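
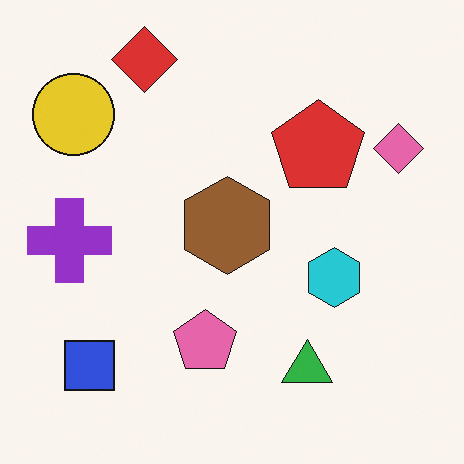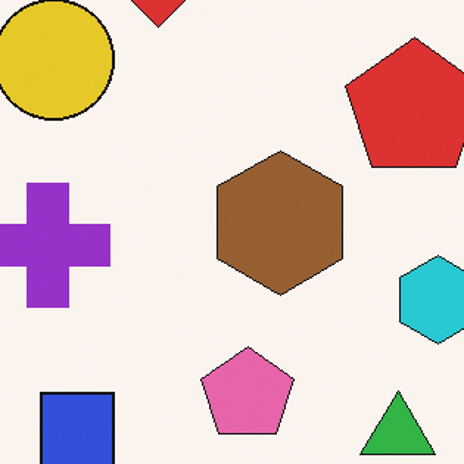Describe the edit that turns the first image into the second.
This is the original image cropped slightly and scaled back up.

The visible shapes are larger and the field of view is narrower; shapes near the original edges may be partly or wholly outside the frame — a crop-and-rescale.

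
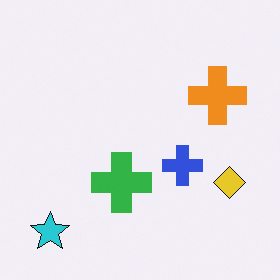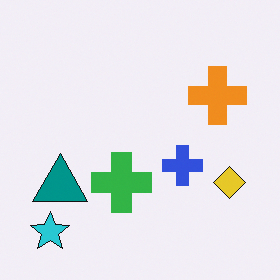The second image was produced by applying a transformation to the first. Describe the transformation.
Overlaid with an additional teal triangle.

A teal triangle appears in the second image that is absent from the first.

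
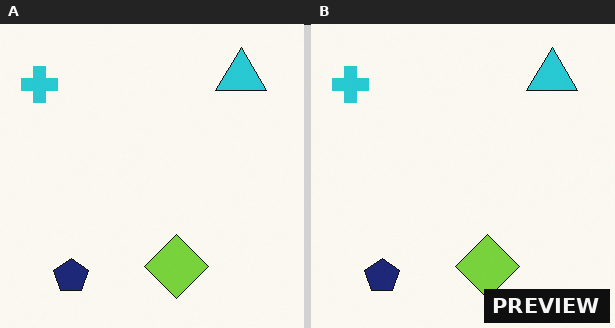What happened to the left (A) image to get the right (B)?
Watermarked with the text "PREVIEW" in the lower-right corner.

A dark label reading "PREVIEW" appears in the lower-right corner.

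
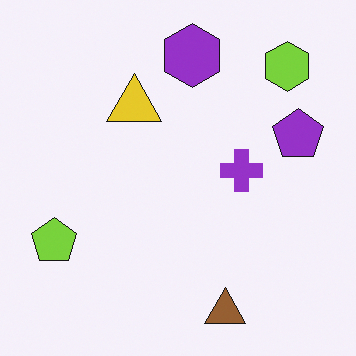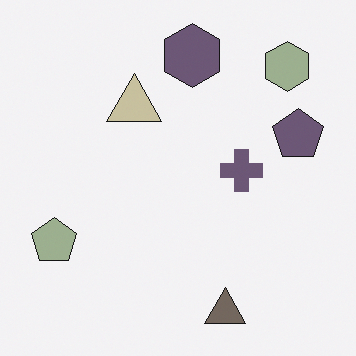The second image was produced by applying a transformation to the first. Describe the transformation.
The second image is the first made much more muted (saturation change).

All colors are more muted and greyish — a global saturation change.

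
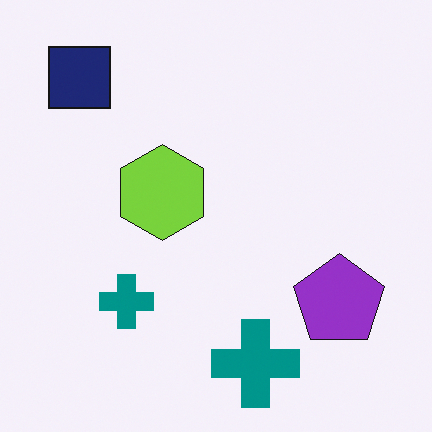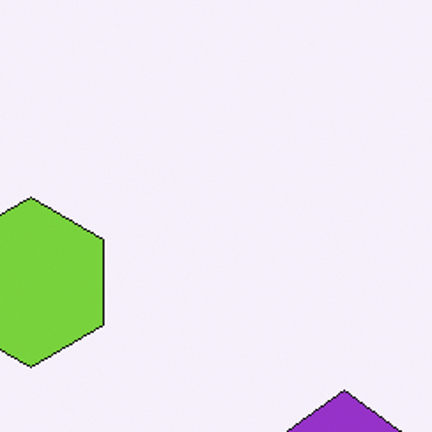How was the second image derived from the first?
It was cropped to a noticeably smaller region and rescaled.

The visible shapes are larger and the field of view is narrower; shapes near the original edges may be partly or wholly outside the frame — a crop-and-rescale.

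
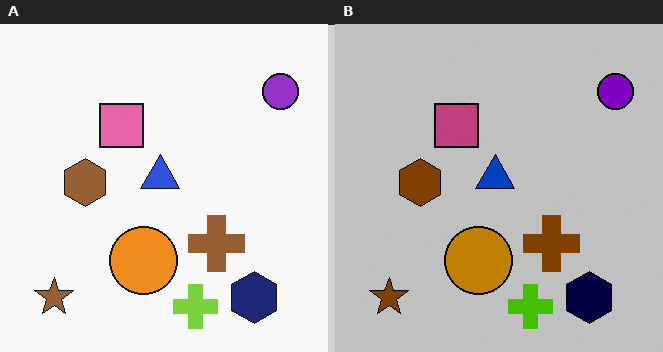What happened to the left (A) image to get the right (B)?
This is the original image aggressively posterized.

Each flat color has snapped to a coarser quantized level — most visibly, the near-white background has dropped to a flat grey.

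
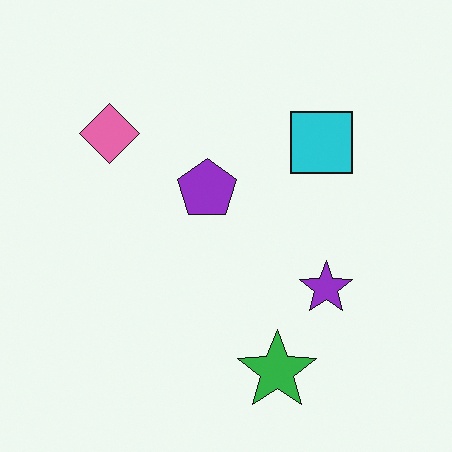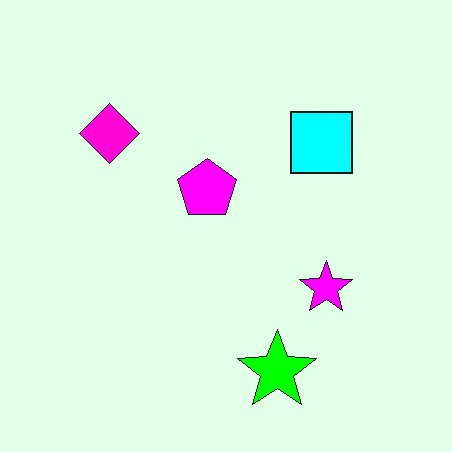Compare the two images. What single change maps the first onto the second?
It was made much more vivid (saturation change).

All colors are more vivid — a global saturation change.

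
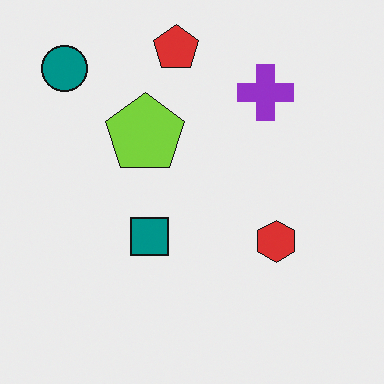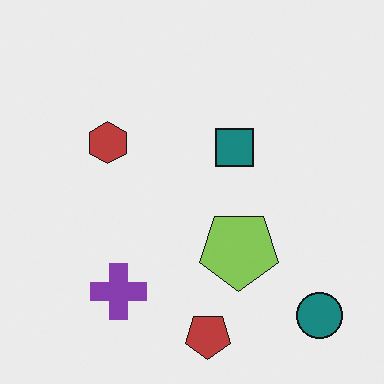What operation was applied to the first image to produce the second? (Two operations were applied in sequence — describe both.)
It was rotated 180°, then slightly desaturated.

The teal circle sits in the top-left of the first image and the bottom-right of the second — consistent with a whole-image 180° rotation. All colors are more muted and greyish — a global saturation change.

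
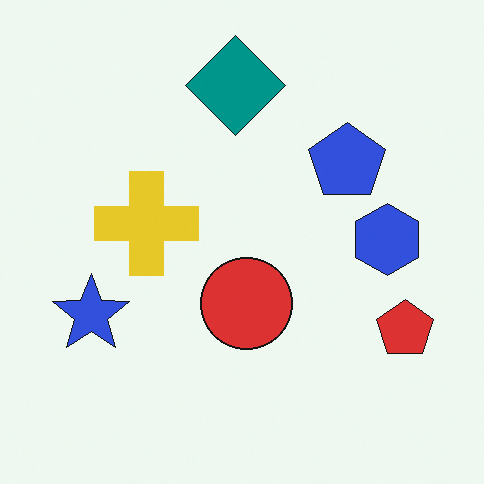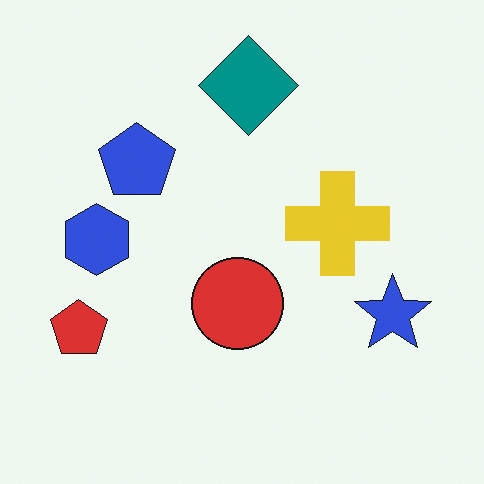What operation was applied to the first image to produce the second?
The transformation is: flipped horizontally (left ↔ right).

The red pentagon is in the bottom-right of the first image and the bottom-left of the second — shapes on opposite sides of the vertical midline have swapped in a mirror flip.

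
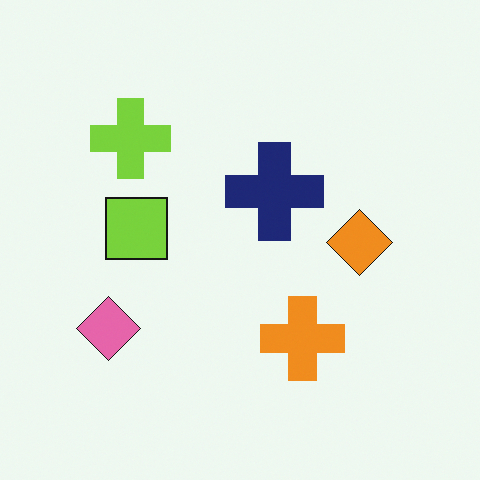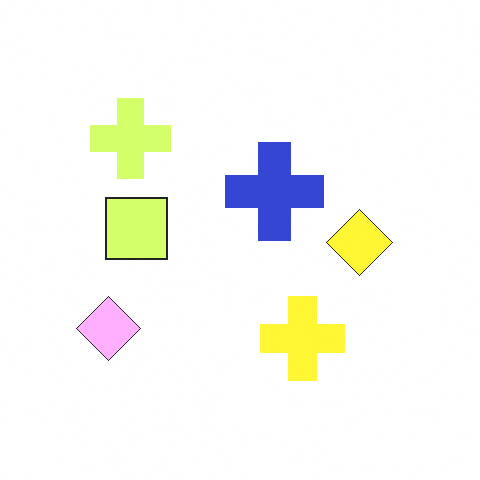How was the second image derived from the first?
It was noticeably brightened.

Every pixel — background and shapes alike — is uniformly brightened.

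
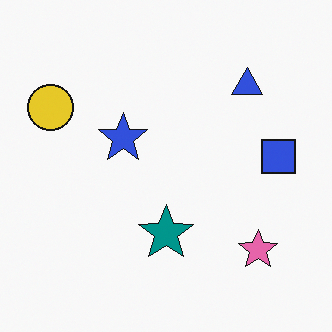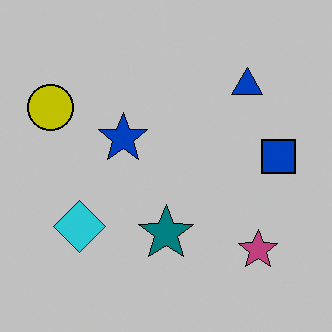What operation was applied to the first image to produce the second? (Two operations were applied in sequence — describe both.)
This is the original image aggressively posterized, then overlaid with an additional cyan diamond.

Each flat color has snapped to a coarser quantized level — most visibly, the near-white background has dropped to a flat grey. A cyan diamond appears in the second image that is absent from the first.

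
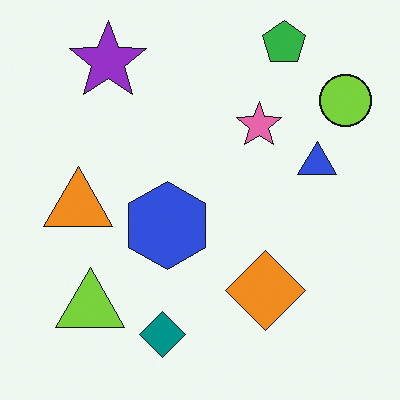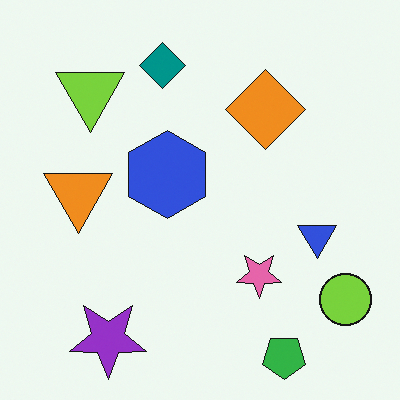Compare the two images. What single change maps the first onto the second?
The transformation is: flipped vertically (top ↔ bottom).

The green pentagon is in the top-right of the first image and the bottom-right of the second — shapes on opposite sides of the horizontal midline have swapped in a mirror flip.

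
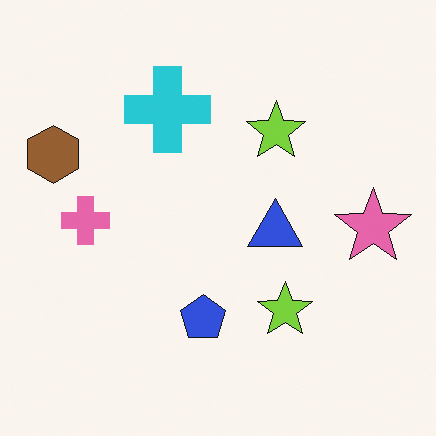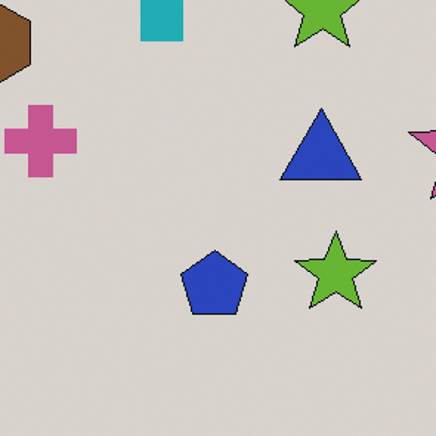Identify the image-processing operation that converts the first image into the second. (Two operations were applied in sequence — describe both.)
Cropped to a modestly smaller region and rescaled, then darkened a little.

The visible shapes are larger and the field of view is narrower; shapes near the original edges may be partly or wholly outside the frame — a crop-and-rescale. Every pixel — background and shapes alike — is uniformly darkened.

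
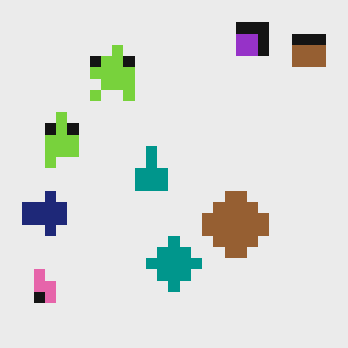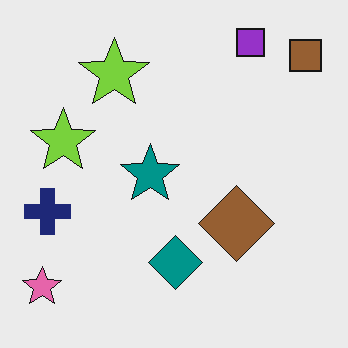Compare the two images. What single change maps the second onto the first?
This is the original image coarsely pixelated.

Shapes are reduced to large square blocks; fine edges and outlines are lost — a downscale-then-upscale (mosaic) effect.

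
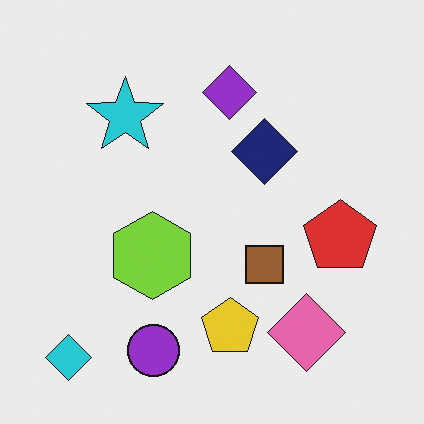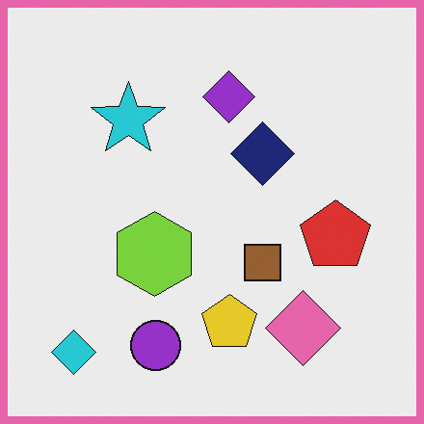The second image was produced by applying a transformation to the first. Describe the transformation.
The second image is the first framed with a pink border.

A solid pink frame runs around the edge of the second image, with the content slightly shrunk inside it.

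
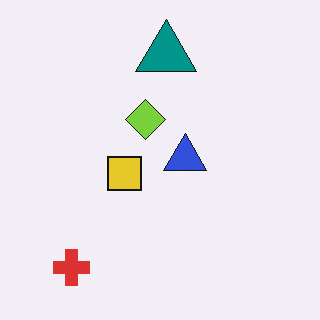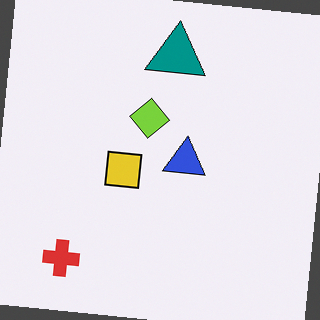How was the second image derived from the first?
The transformation is: rotated clockwise by a few degrees.

Every shape is tilted by the same angle and the image corners show triangular fill wedges — a whole-image rotation by a non-right angle.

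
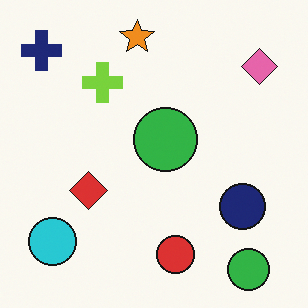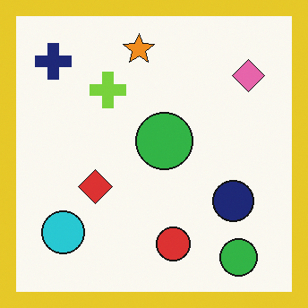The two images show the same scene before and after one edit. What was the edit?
This is the original image framed with a yellow border.

A solid yellow frame runs around the edge of the second image, with the content slightly shrunk inside it.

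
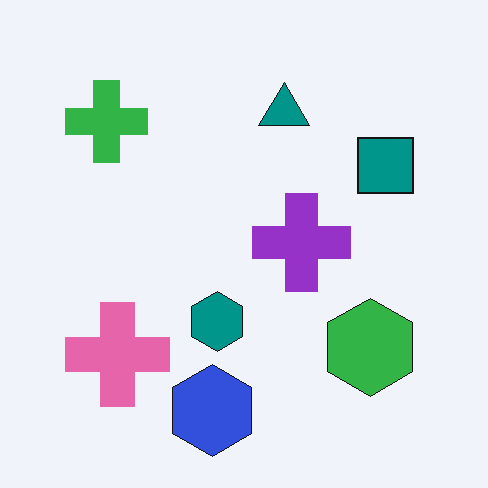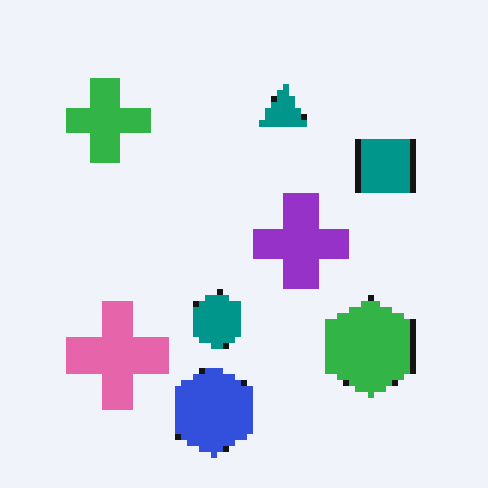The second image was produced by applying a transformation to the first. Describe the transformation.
This is the original image moderately pixelated.

Shapes are reduced to large square blocks; fine edges and outlines are lost — a downscale-then-upscale (mosaic) effect.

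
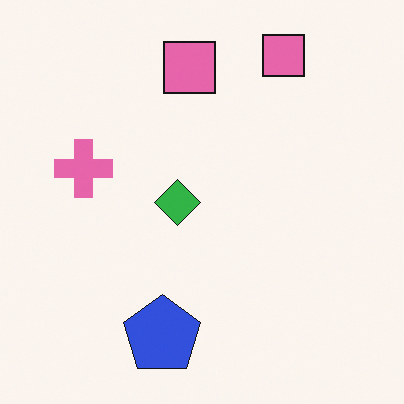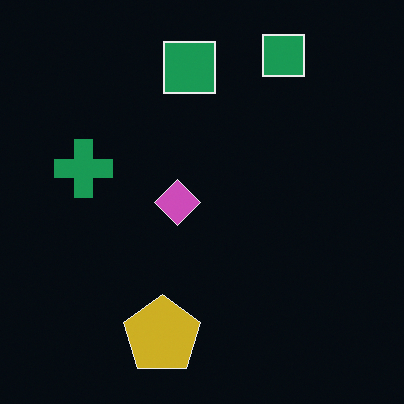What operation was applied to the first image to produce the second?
The second image is the first color-inverted (negative).

The light background has become dark and every shape's color is its complement — a photographic negative.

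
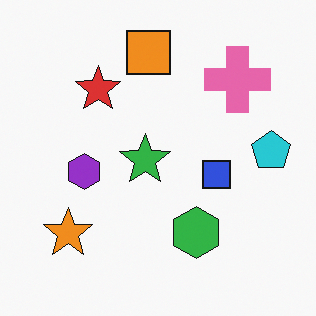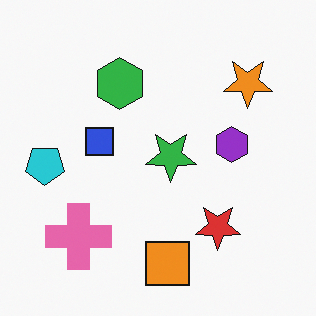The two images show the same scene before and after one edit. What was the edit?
The second image is the first rotated 180°.

The orange star sits in the bottom-left of the first image and the top-right of the second — consistent with a whole-image 180° rotation.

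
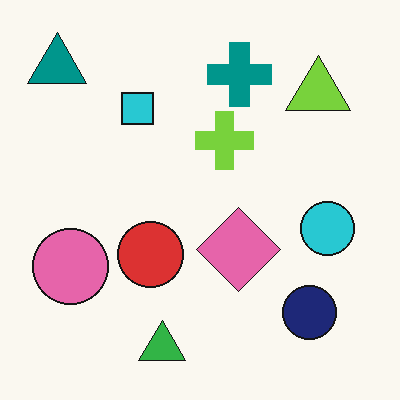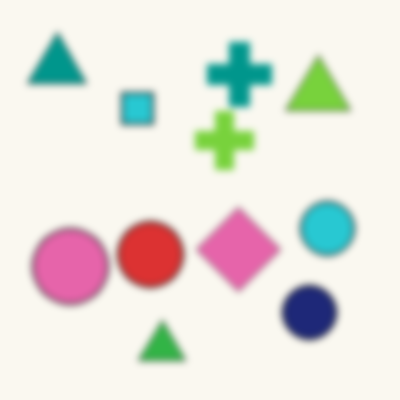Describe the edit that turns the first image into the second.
The image was moderately blurred.

Shape edges and outlines are uniformly softened across the whole image.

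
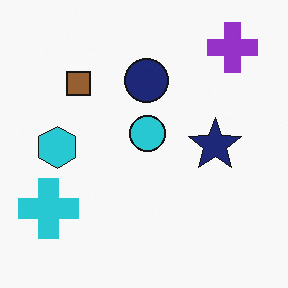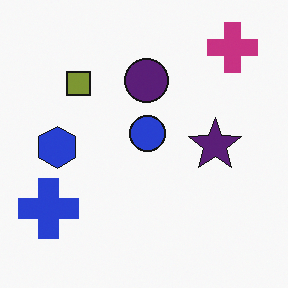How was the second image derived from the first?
The second image is the first hue-shifted slightly.

Every shape's color has rotated by the same amount around the hue wheel — a uniform hue shift.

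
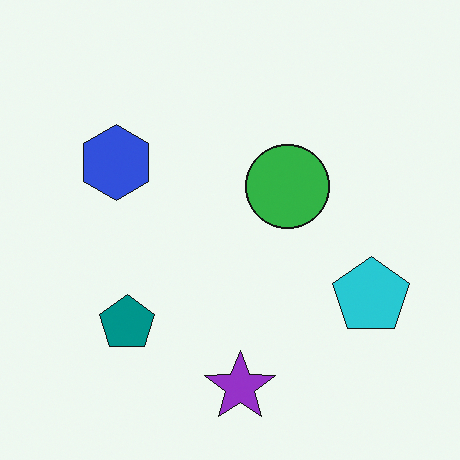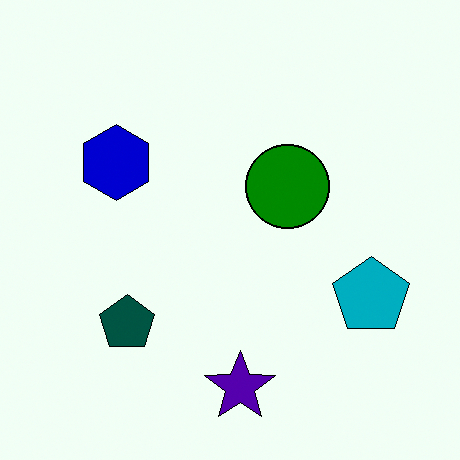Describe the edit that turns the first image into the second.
Boosted in contrast.

Tones are pushed away from mid-grey across the whole image — a global contrast change.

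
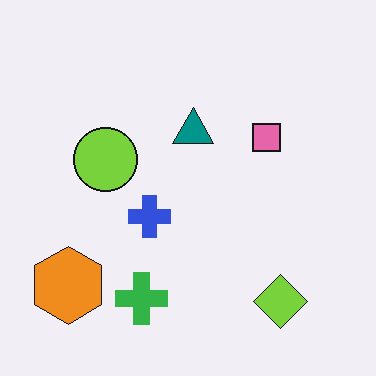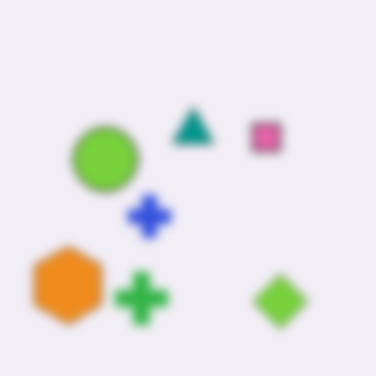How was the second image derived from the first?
The second image is the first strongly gaussian-blurred.

Shape edges and outlines are uniformly softened across the whole image.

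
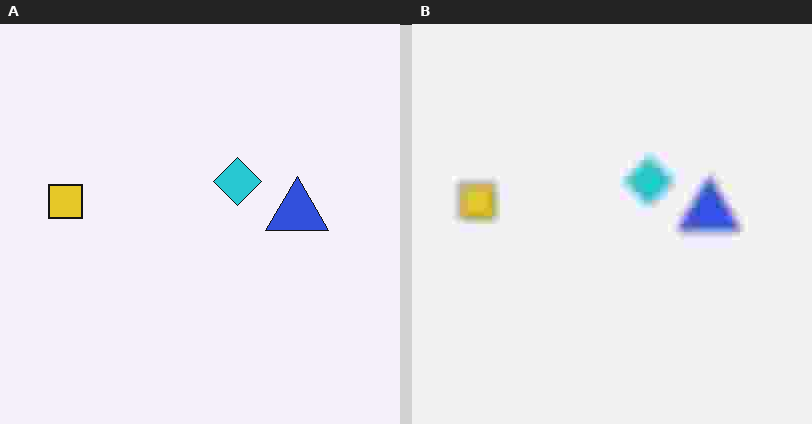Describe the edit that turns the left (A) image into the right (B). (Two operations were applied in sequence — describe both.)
This is the original image moderately blurred, then heavily JPEG-compressed with obvious blocking artifacts.

Shape edges and outlines are uniformly softened across the whole image. Blocky 8×8 compression artifacts appear around shape edges and the flat background shows ringing — characteristic JPEG degradation.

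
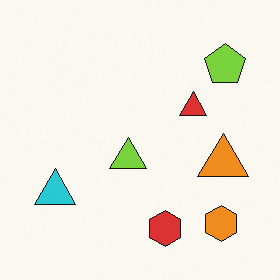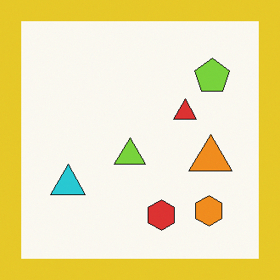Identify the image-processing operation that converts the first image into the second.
This is the original image framed with a yellow border.

A solid yellow frame runs around the edge of the second image, with the content slightly shrunk inside it.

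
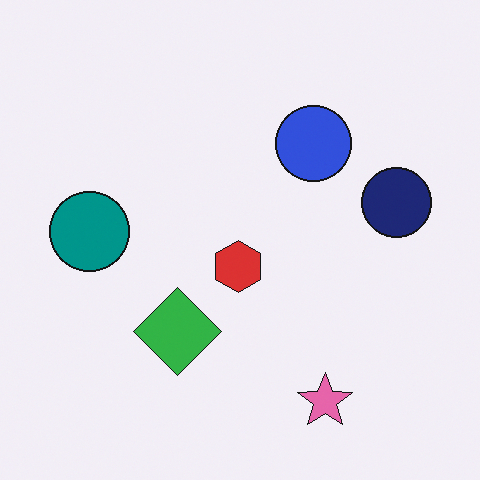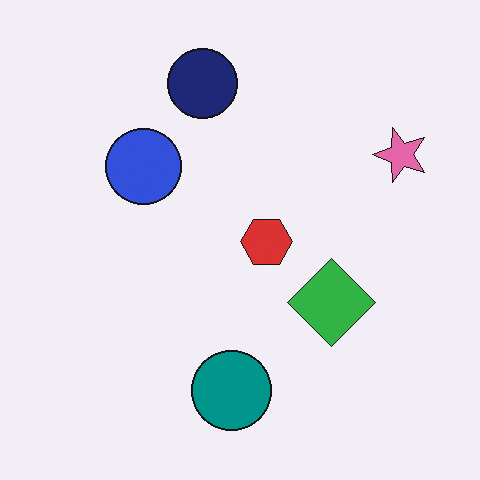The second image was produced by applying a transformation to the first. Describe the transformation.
Rotated 90° counter-clockwise.

The pink star sits in the bottom-right of the first image and the top-right of the second — consistent with a whole-image 90° counter-clockwise rotation.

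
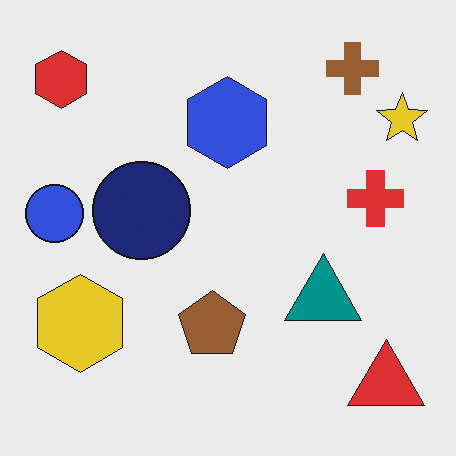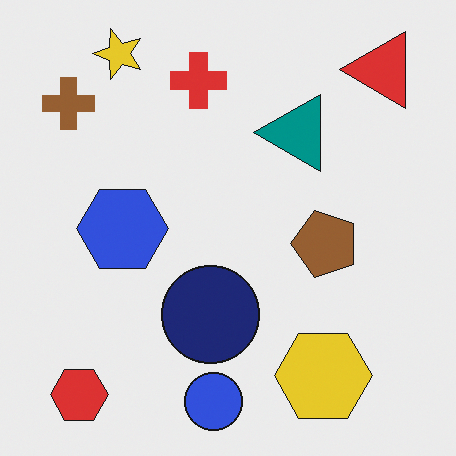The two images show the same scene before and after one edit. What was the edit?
This is the original image rotated 90° counter-clockwise.

The red hexagon sits in the top-left of the first image and the bottom-left of the second — consistent with a whole-image 90° counter-clockwise rotation.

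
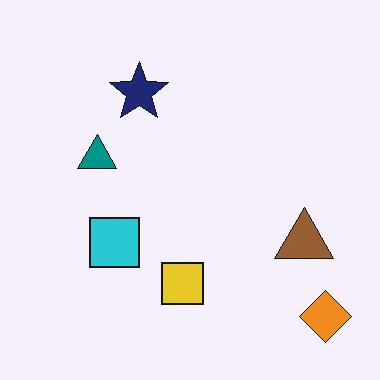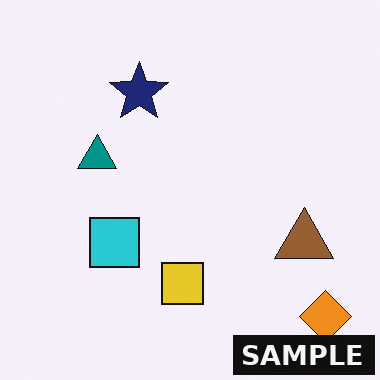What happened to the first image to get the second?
The transformation is: watermarked with the text "SAMPLE" in the lower-right corner.

A dark label reading "SAMPLE" appears in the lower-right corner.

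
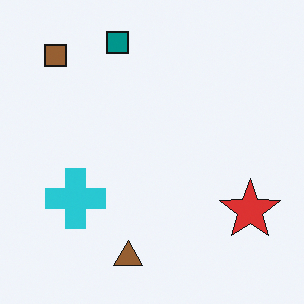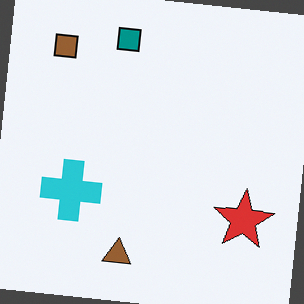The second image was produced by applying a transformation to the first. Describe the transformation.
This is the original image rotated clockwise by a few degrees.

Every shape is tilted by the same angle and the image corners show triangular fill wedges — a whole-image rotation by a non-right angle.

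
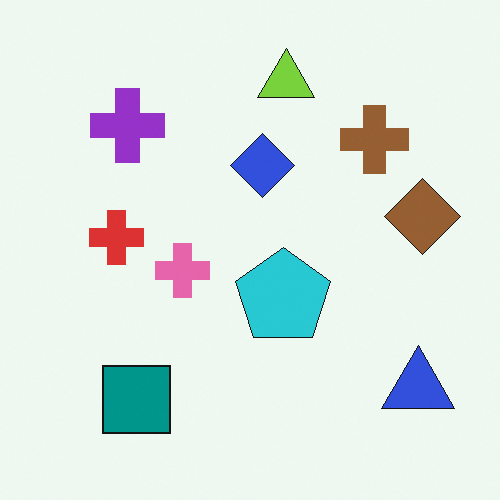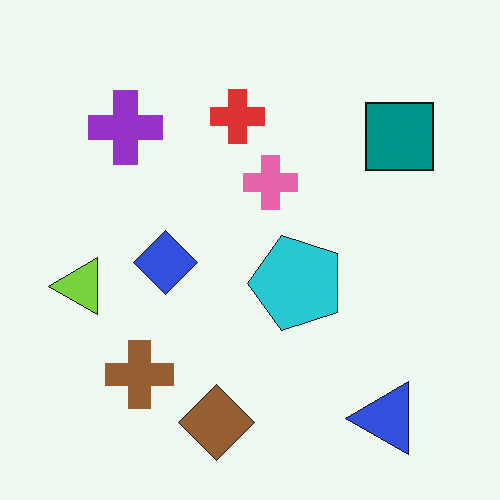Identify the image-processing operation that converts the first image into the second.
This is the original image transposed (reflected across the top-left ↔ bottom-right diagonal).

Shapes have swapped their row and column positions — what was in the top-right is now in the bottom-left — a diagonal reflection.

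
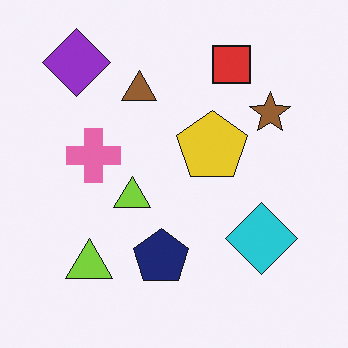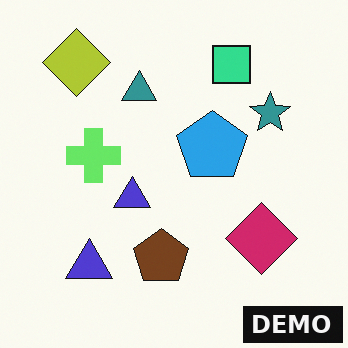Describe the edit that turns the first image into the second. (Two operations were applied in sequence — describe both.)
The transformation is: hue-shifted through roughly a third of the color wheel, then watermarked with the text "DEMO" in the lower-right corner.

Every shape's color has rotated by the same amount around the hue wheel — a uniform hue shift. A dark label reading "DEMO" appears in the lower-right corner.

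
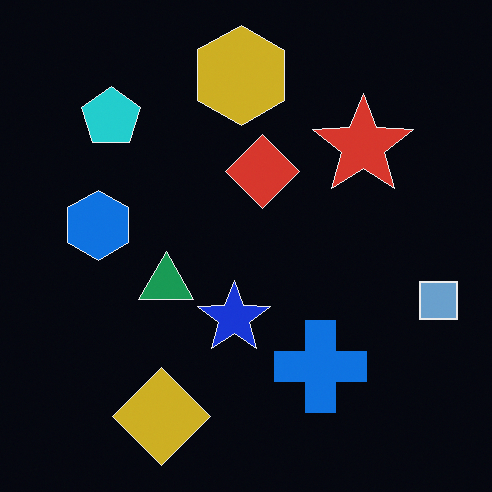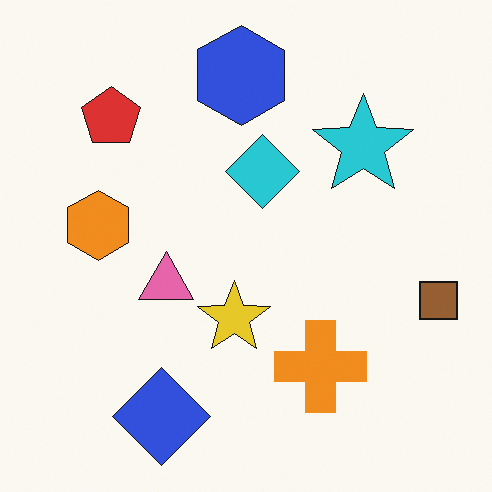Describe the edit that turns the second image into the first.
The image was color-inverted (negative).

The light background has become dark and every shape's color is its complement — a photographic negative.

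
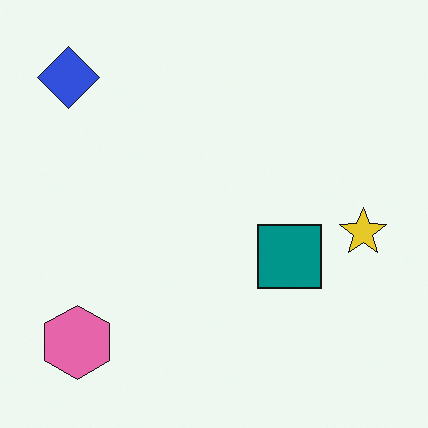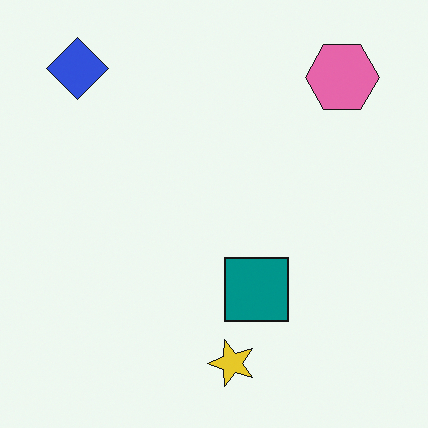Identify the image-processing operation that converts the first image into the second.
This is the original image transposed (reflected across the top-left ↔ bottom-right diagonal).

Shapes have swapped their row and column positions — what was in the top-right is now in the bottom-left — a diagonal reflection.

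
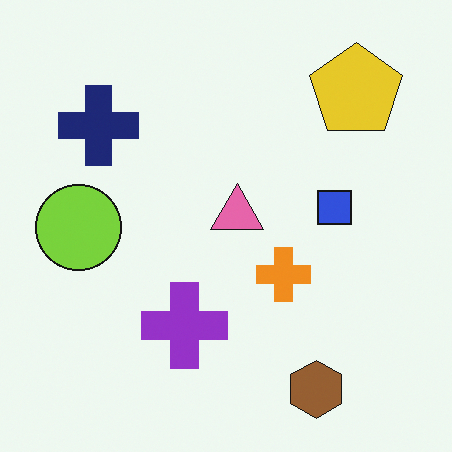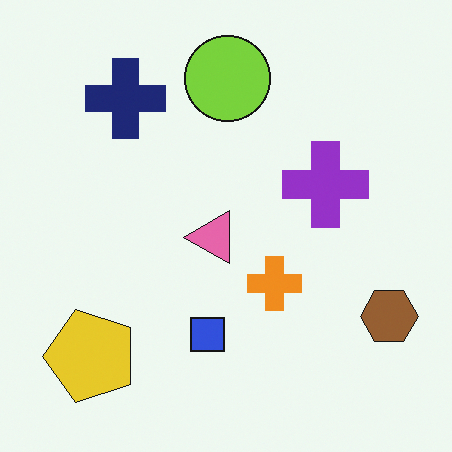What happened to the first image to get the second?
The transformation is: transposed (reflected across the top-left ↔ bottom-right diagonal).

Shapes have swapped their row and column positions — what was in the top-right is now in the bottom-left — a diagonal reflection.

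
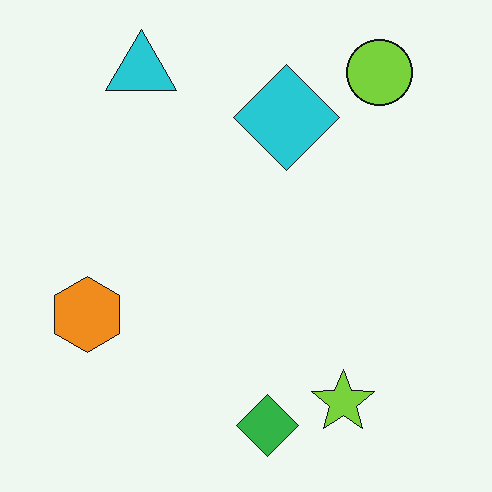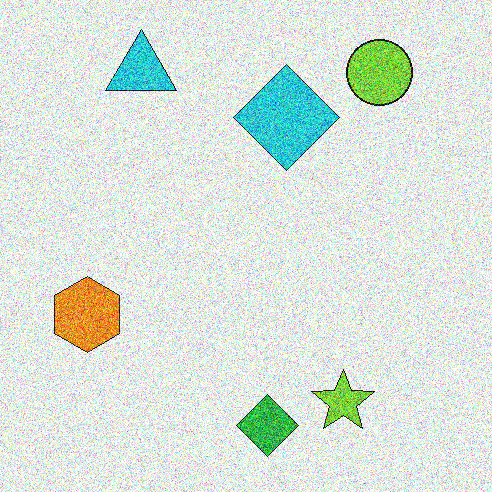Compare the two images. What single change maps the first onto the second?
This is the original image degraded with heavy additive noise.

Random speckle covers the whole image, including the flat background.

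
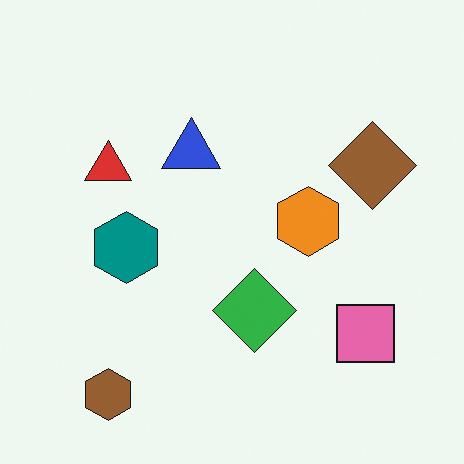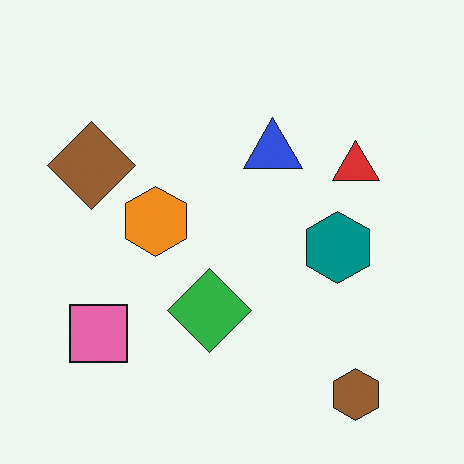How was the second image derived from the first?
Flipped horizontally (left ↔ right).

The brown diamond is in the right of the first image and the left of the second — shapes on opposite sides of the vertical midline have swapped in a mirror flip.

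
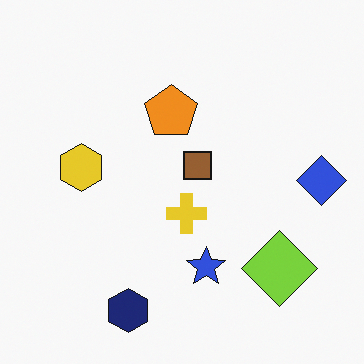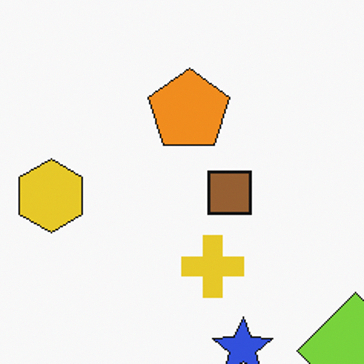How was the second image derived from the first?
It was cropped slightly and scaled back up.

The visible shapes are larger and the field of view is narrower; shapes near the original edges may be partly or wholly outside the frame — a crop-and-rescale.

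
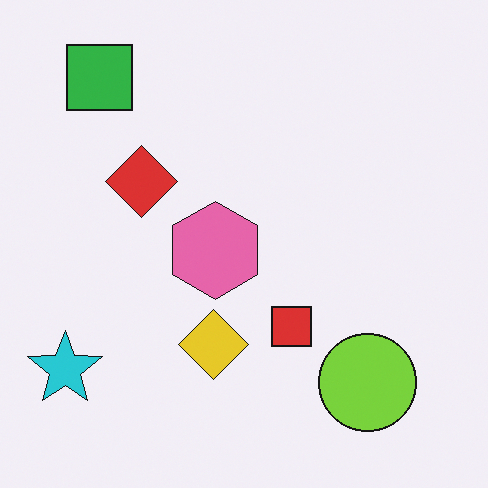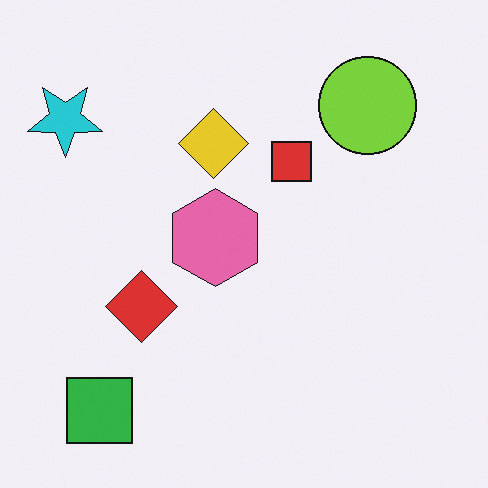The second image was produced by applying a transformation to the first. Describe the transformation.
Flipped vertically (top ↔ bottom).

The green square is in the top-left of the first image and the bottom-left of the second — shapes on opposite sides of the horizontal midline have swapped in a mirror flip.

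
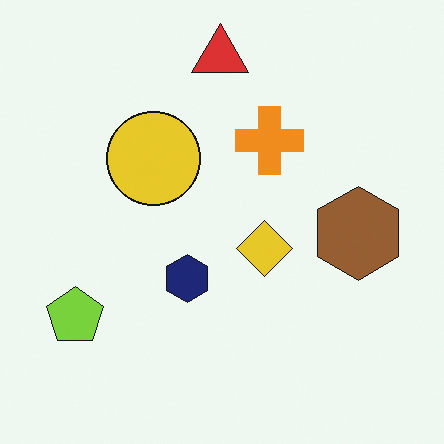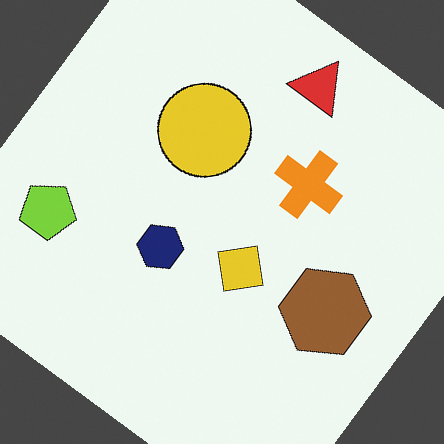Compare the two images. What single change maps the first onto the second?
Rotated clockwise by a large amount — several tens of degrees.

Every shape is tilted by the same angle and the image corners show triangular fill wedges — a whole-image rotation by a non-right angle.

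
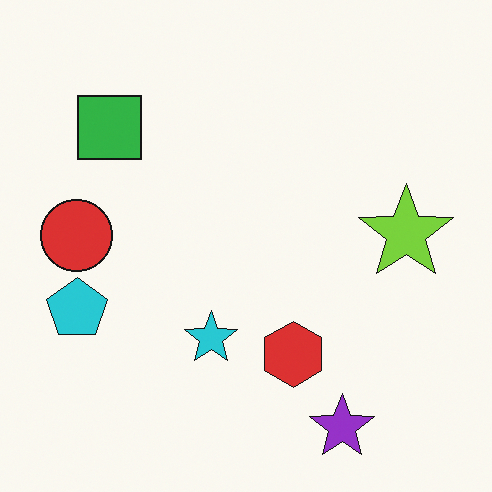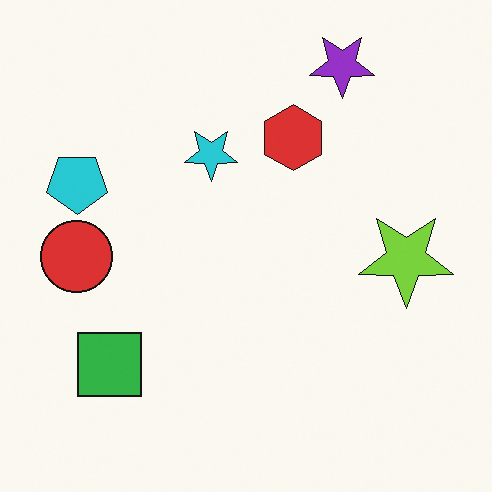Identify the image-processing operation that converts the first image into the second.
It was flipped vertically (top ↔ bottom).

The purple star is in the bottom-right of the first image and the top-right of the second — shapes on opposite sides of the horizontal midline have swapped in a mirror flip.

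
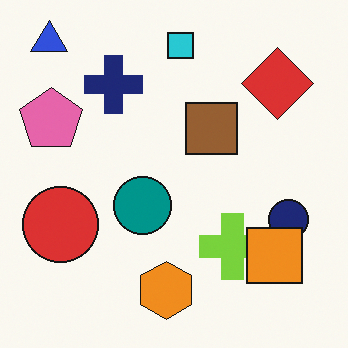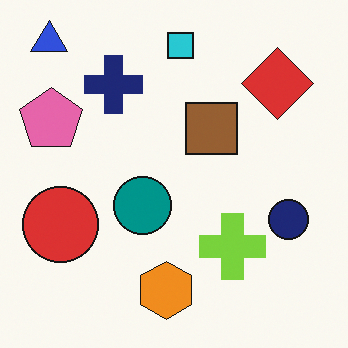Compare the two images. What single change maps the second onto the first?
Overlaid with an additional orange square.

An orange square appears in the first image that is absent from the second.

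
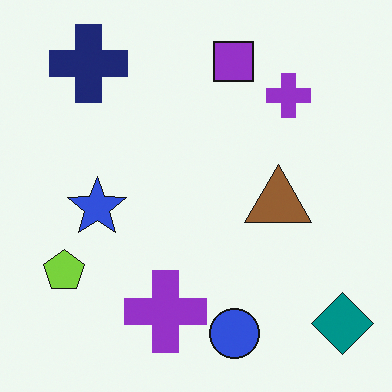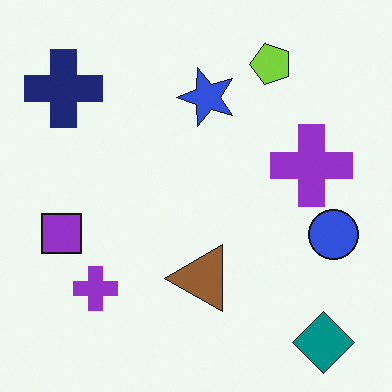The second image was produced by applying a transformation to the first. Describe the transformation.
Transposed (reflected across the top-left ↔ bottom-right diagonal).

Shapes have swapped their row and column positions — what was in the top-right is now in the bottom-left — a diagonal reflection.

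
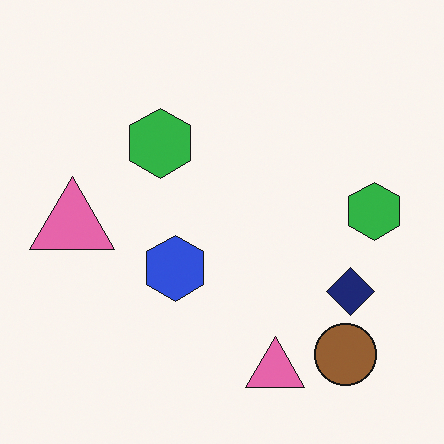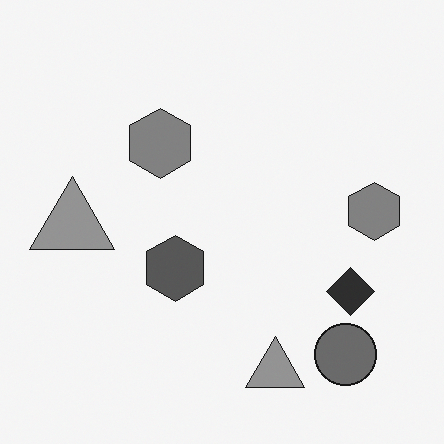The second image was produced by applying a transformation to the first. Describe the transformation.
The transformation is: converted to grayscale.

All color is removed — every shape is now a shade of grey.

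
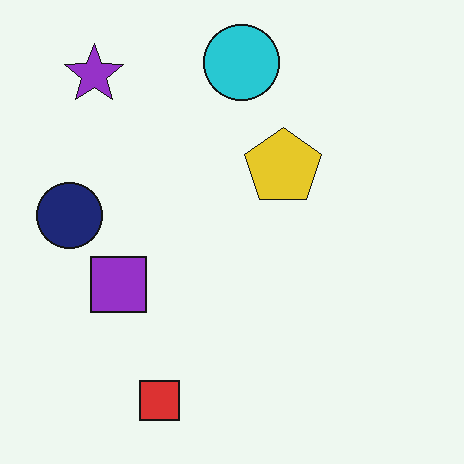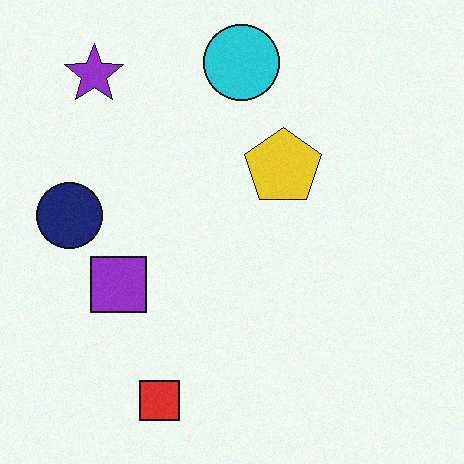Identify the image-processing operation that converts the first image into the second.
It was degraded with light additive noise.

Random speckle covers the whole image, including the flat background.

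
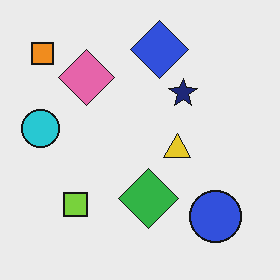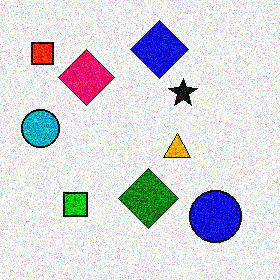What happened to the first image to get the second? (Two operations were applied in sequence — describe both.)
Boosted in contrast, then degraded with heavy additive noise.

Tones are pushed away from mid-grey across the whole image — a global contrast change. Random speckle covers the whole image, including the flat background.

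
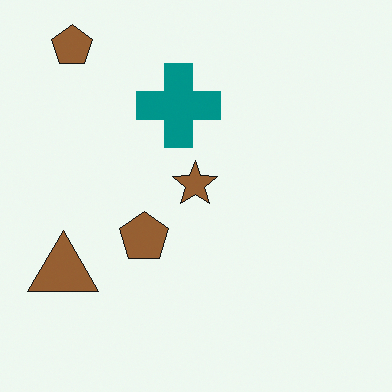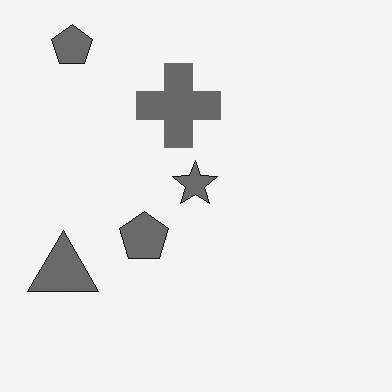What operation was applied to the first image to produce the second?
It was converted to grayscale.

All color is removed — every shape is now a shade of grey.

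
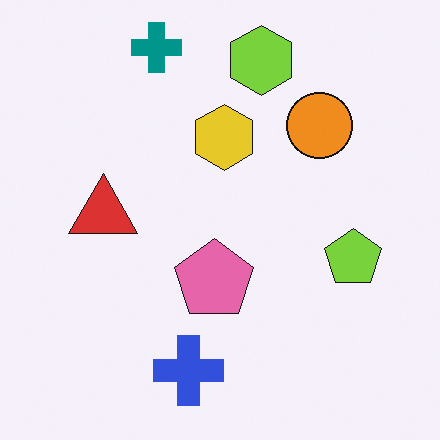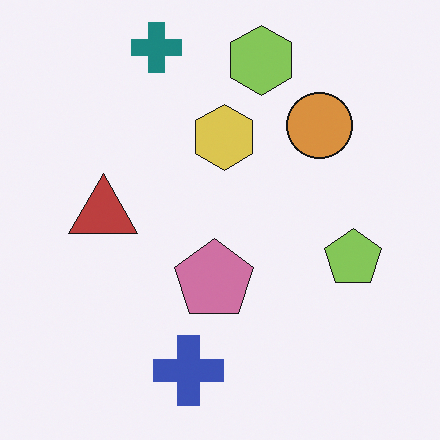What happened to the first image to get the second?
This is the original image slightly desaturated.

All colors are more muted and greyish — a global saturation change.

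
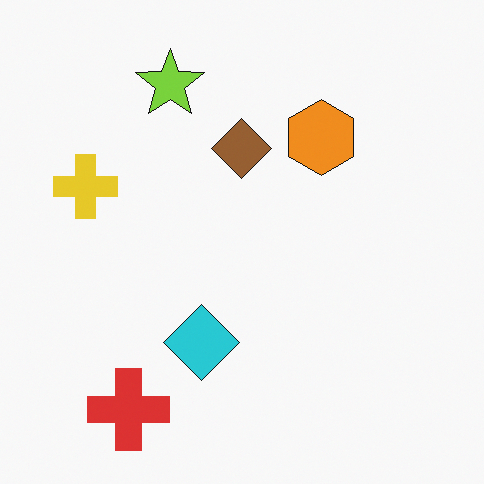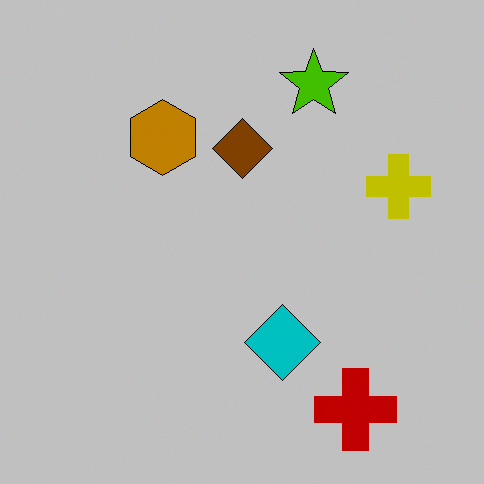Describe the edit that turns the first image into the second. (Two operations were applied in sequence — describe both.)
It was flipped horizontally (left ↔ right), then heavily posterized to just a handful of flat colors.

The yellow cross is in the left of the first image and the right of the second — shapes on opposite sides of the vertical midline have swapped in a mirror flip. Each flat color has snapped to a coarser quantized level — most visibly, the near-white background has dropped to a flat grey.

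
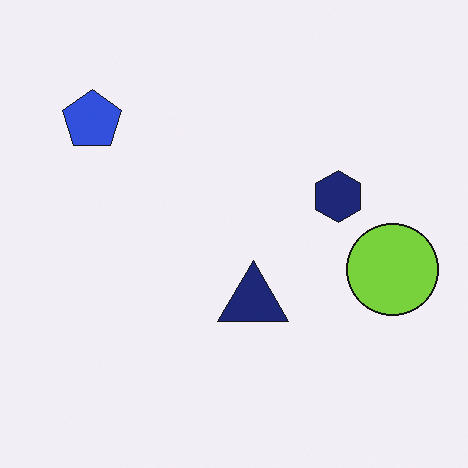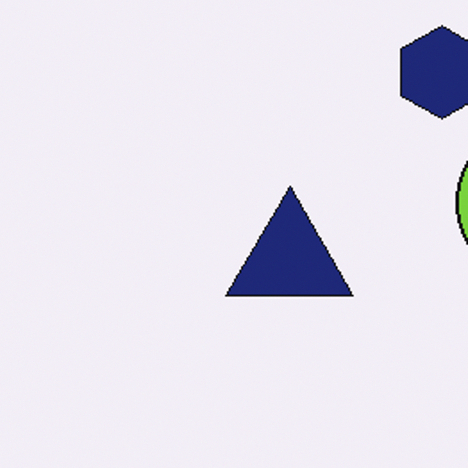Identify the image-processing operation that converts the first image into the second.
The image was cropped to a noticeably smaller region and rescaled.

The visible shapes are larger and the field of view is narrower; shapes near the original edges may be partly or wholly outside the frame — a crop-and-rescale.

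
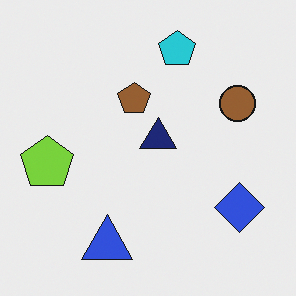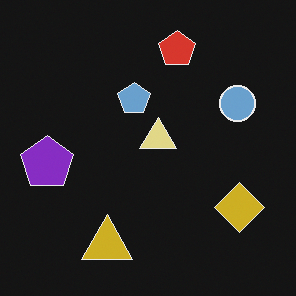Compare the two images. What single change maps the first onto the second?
The second image is the first color-inverted (negative).

The light background has become dark and every shape's color is its complement — a photographic negative.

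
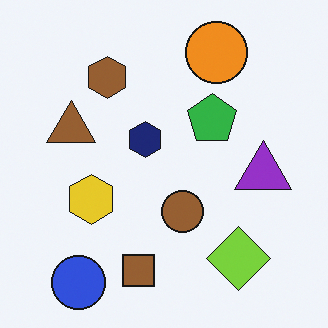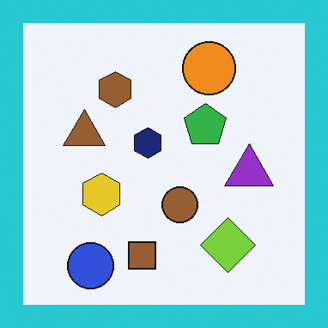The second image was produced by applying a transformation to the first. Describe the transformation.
The transformation is: framed with a cyan border.

A solid cyan frame runs around the edge of the second image, with the content slightly shrunk inside it.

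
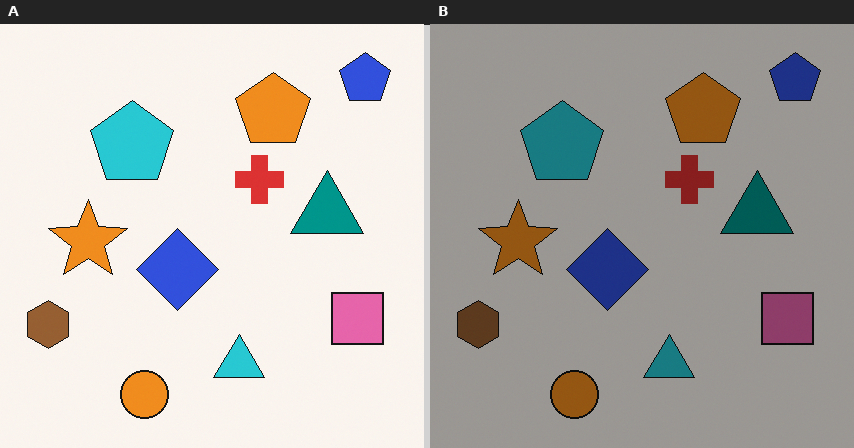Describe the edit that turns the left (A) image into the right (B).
The image was noticeably darkened.

Every pixel — background and shapes alike — is uniformly darkened.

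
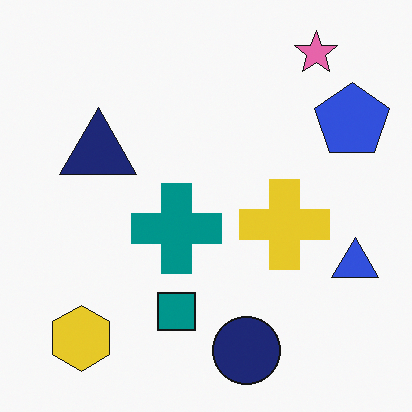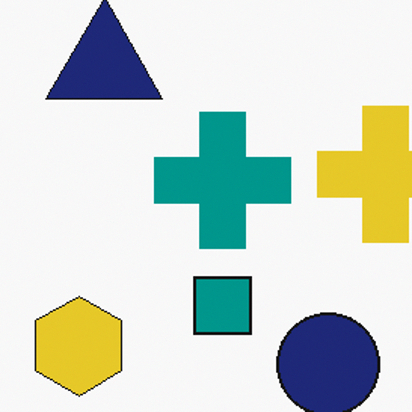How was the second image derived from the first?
It was cropped to a modestly smaller region and rescaled.

The visible shapes are larger and the field of view is narrower; shapes near the original edges may be partly or wholly outside the frame — a crop-and-rescale.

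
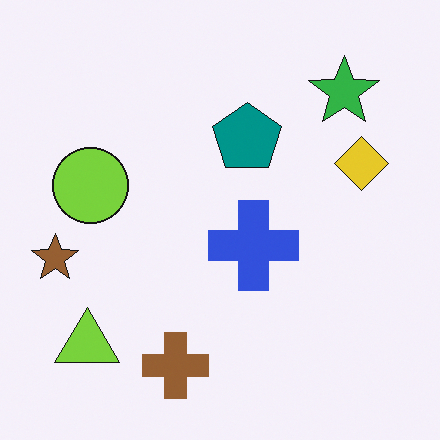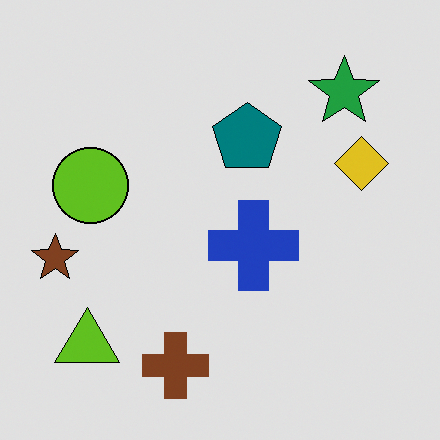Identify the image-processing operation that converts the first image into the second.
The second image is the first moderately posterized.

Each flat color has snapped to a coarser quantized level — most visibly, the near-white background has dropped to a flat grey.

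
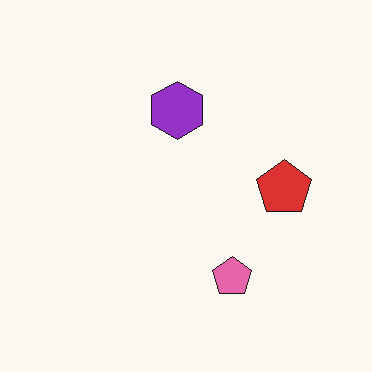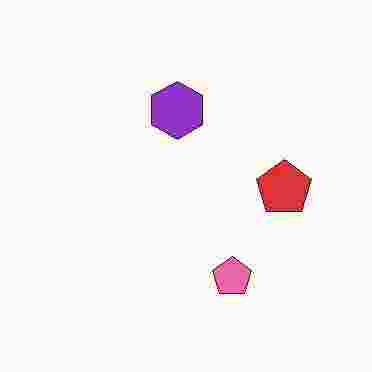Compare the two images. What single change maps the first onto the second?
The transformation is: degraded with heavy JPEG compression.

Blocky 8×8 compression artifacts appear around shape edges and the flat background shows ringing — characteristic JPEG degradation.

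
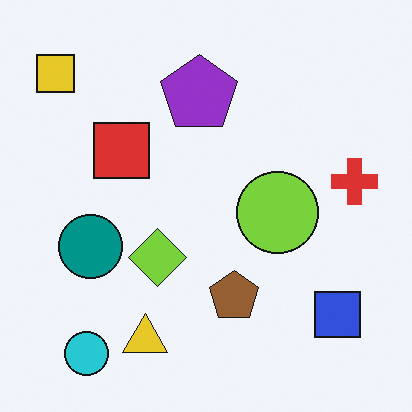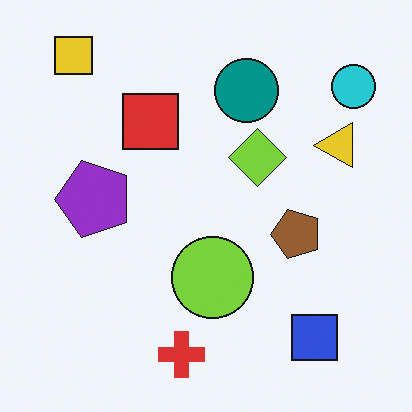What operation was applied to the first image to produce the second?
The transformation is: transposed (reflected across the top-left ↔ bottom-right diagonal).

Shapes have swapped their row and column positions — what was in the top-right is now in the bottom-left — a diagonal reflection.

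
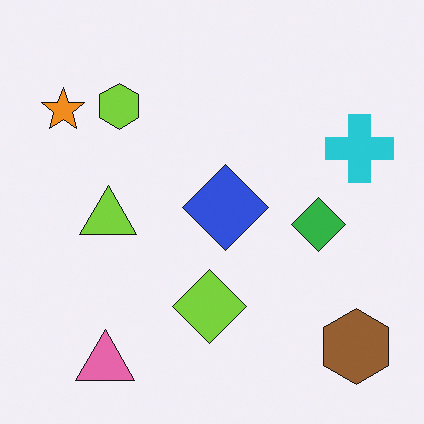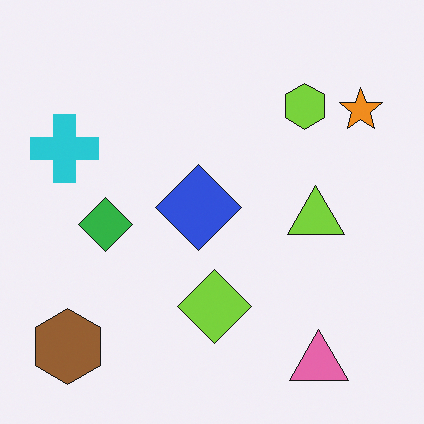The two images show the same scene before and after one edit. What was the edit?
The image was flipped horizontally (left ↔ right).

The orange star is in the top-left of the first image and the top-right of the second — shapes on opposite sides of the vertical midline have swapped in a mirror flip.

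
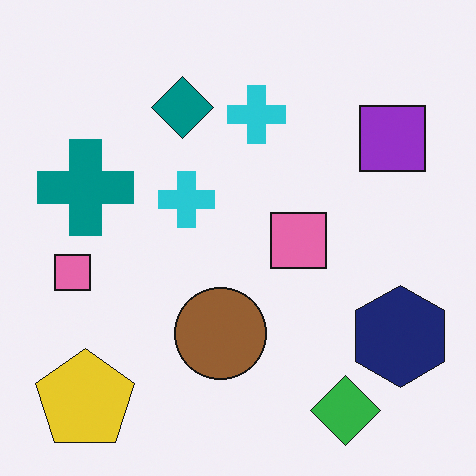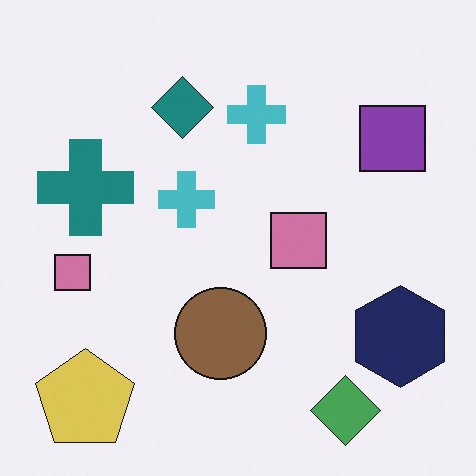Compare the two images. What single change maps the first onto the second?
Slightly desaturated.

All colors are more muted and greyish — a global saturation change.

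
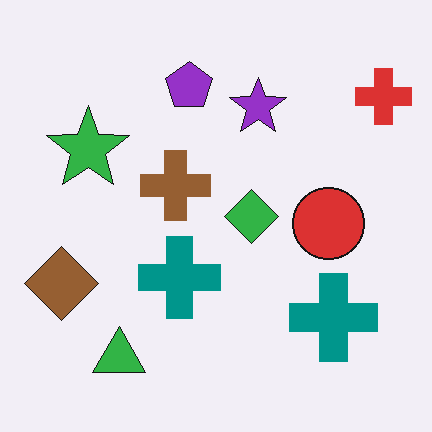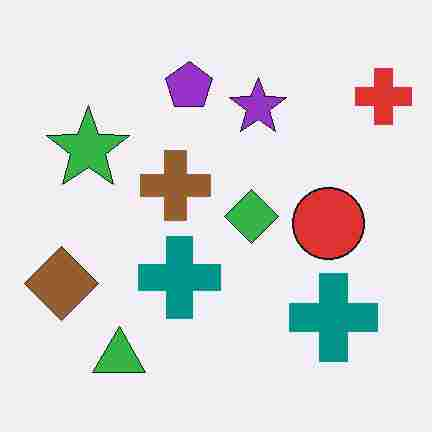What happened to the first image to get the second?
The second image is the first heavily JPEG-compressed with obvious blocking artifacts.

Blocky 8×8 compression artifacts appear around shape edges and the flat background shows ringing — characteristic JPEG degradation.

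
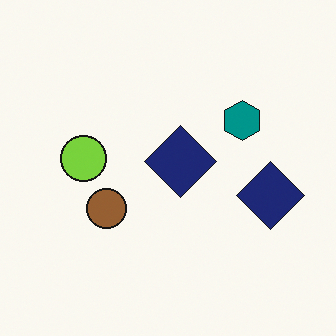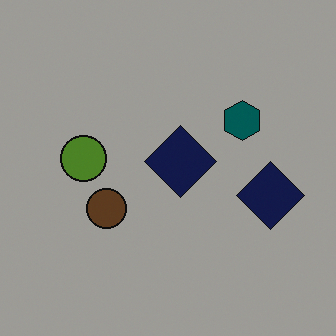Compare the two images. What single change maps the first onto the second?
The image was substantially darkened.

Every pixel — background and shapes alike — is uniformly darkened.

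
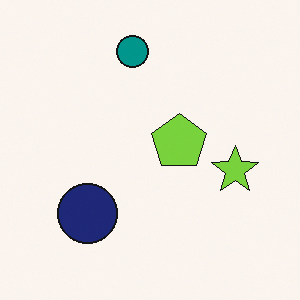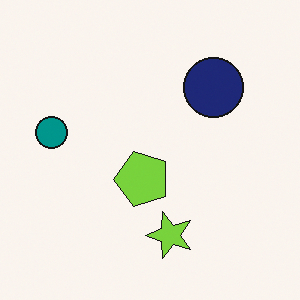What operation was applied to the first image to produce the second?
The image was transposed (reflected across the top-left ↔ bottom-right diagonal).

Shapes have swapped their row and column positions — what was in the top-right is now in the bottom-left — a diagonal reflection.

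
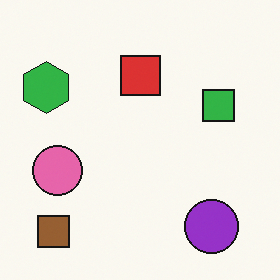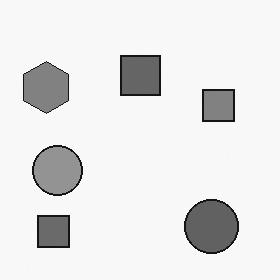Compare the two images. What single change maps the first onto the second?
The image was converted to grayscale.

All color is removed — every shape is now a shade of grey.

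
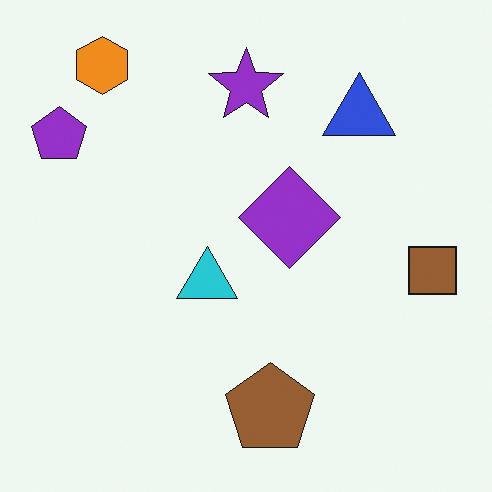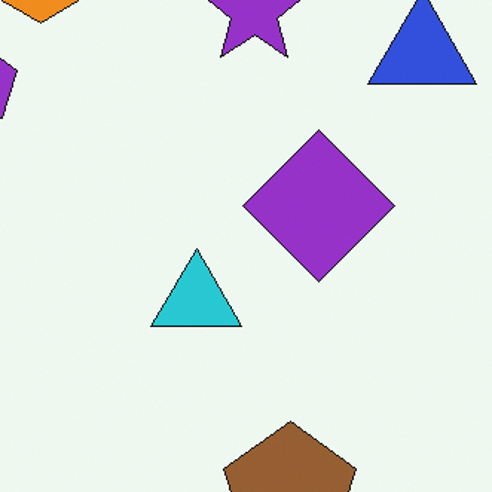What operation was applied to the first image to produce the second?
The image was cropped slightly and scaled back up.

The visible shapes are larger and the field of view is narrower; shapes near the original edges may be partly or wholly outside the frame — a crop-and-rescale.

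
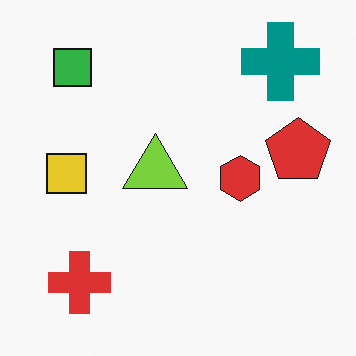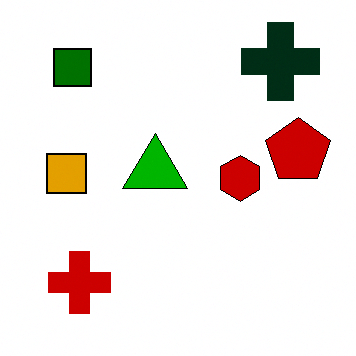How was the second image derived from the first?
The image was boosted in contrast.

Tones are pushed away from mid-grey across the whole image — a global contrast change.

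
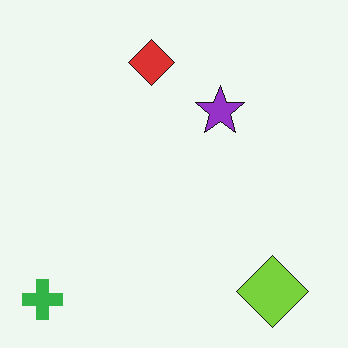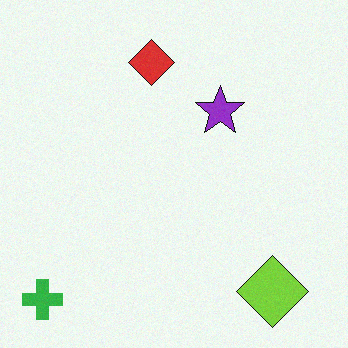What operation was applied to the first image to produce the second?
The image was degraded with a light layer of grain.

Random speckle covers the whole image, including the flat background.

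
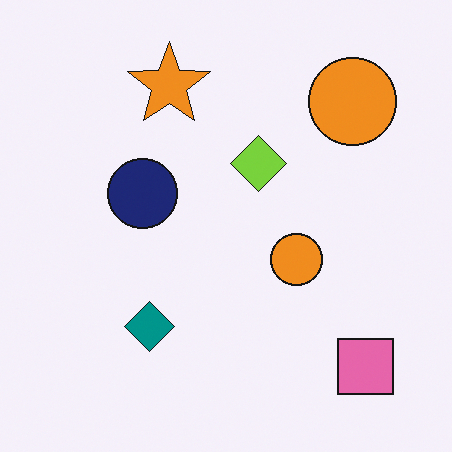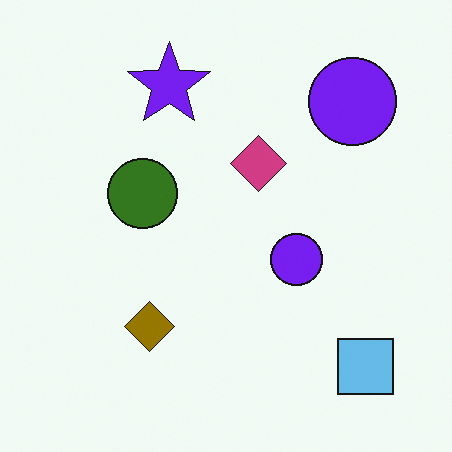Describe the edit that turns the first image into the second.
The second image is the first hue-shifted by a large amount.

Every shape's color has rotated by the same amount around the hue wheel — a uniform hue shift.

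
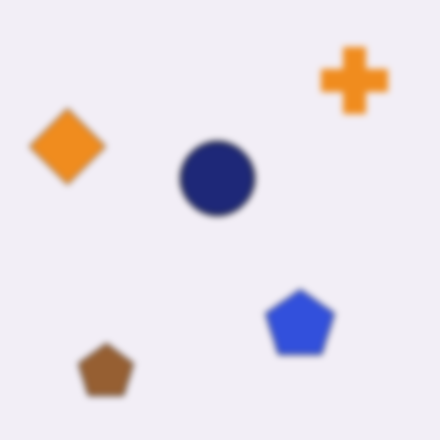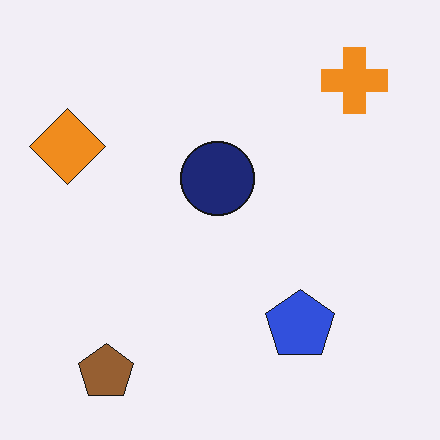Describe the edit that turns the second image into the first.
The first image is the second moderately blurred.

Shape edges and outlines are uniformly softened across the whole image.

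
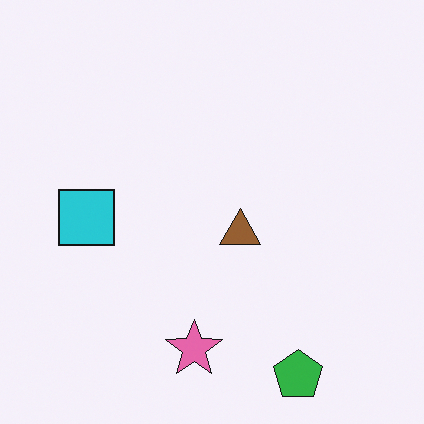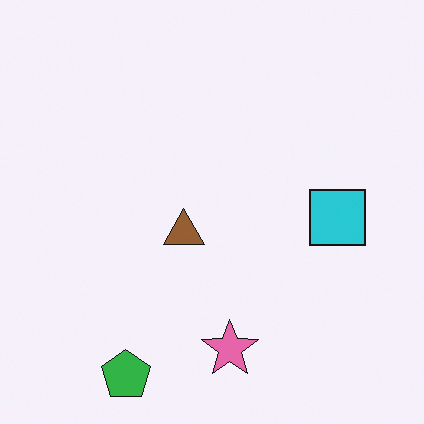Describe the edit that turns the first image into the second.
The second image is the first flipped horizontally (left ↔ right).

The cyan square is in the left of the first image and the right of the second — shapes on opposite sides of the vertical midline have swapped in a mirror flip.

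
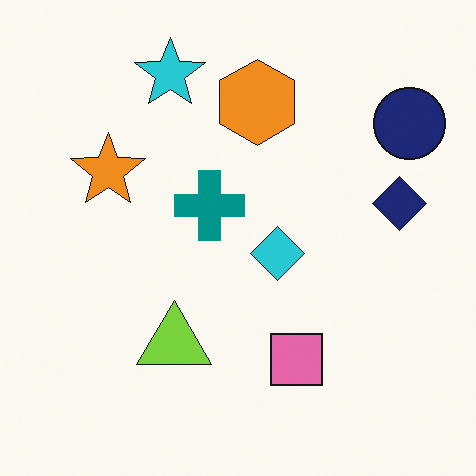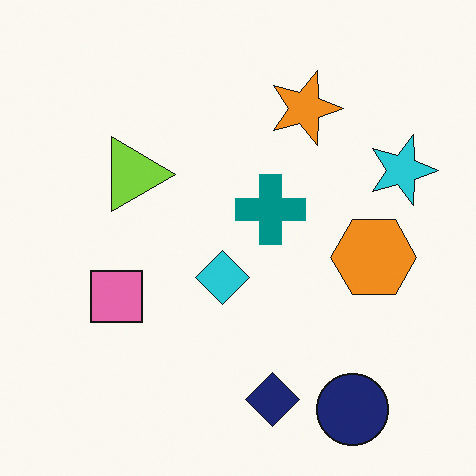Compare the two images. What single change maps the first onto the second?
The transformation is: rotated 90° clockwise.

The navy circle sits in the top-right of the first image and the bottom-right of the second — consistent with a whole-image 90° clockwise rotation.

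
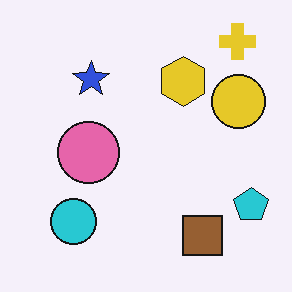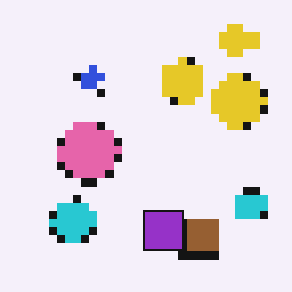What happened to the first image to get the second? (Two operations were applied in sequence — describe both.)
This is the original image moderately pixelated, then overlaid with an additional purple square.

Shapes are reduced to large square blocks; fine edges and outlines are lost — a downscale-then-upscale (mosaic) effect. A purple square appears in the second image that is absent from the first.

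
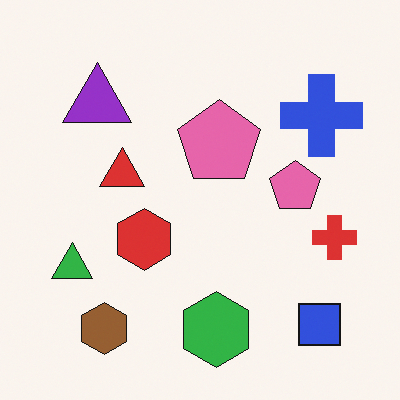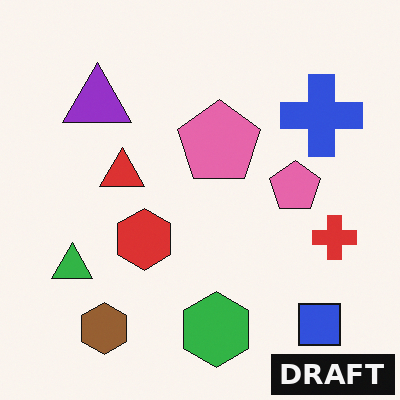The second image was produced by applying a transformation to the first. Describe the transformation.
The transformation is: watermarked with the text "DRAFT" in the lower-right corner.

A dark label reading "DRAFT" appears in the lower-right corner.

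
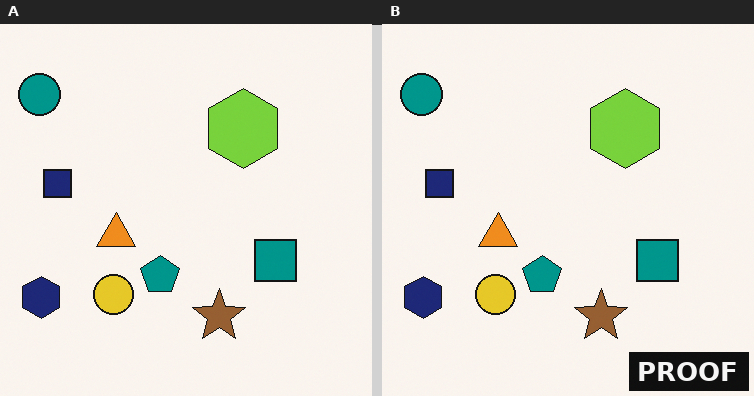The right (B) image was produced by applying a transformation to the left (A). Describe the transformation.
This is the original image watermarked with the text "PROOF" in the lower-right corner.

A dark label reading "PROOF" appears in the lower-right corner.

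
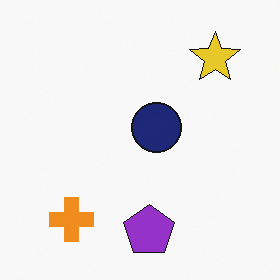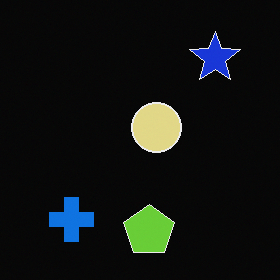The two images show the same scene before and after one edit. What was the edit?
It was color-inverted (negative).

The light background has become dark and every shape's color is its complement — a photographic negative.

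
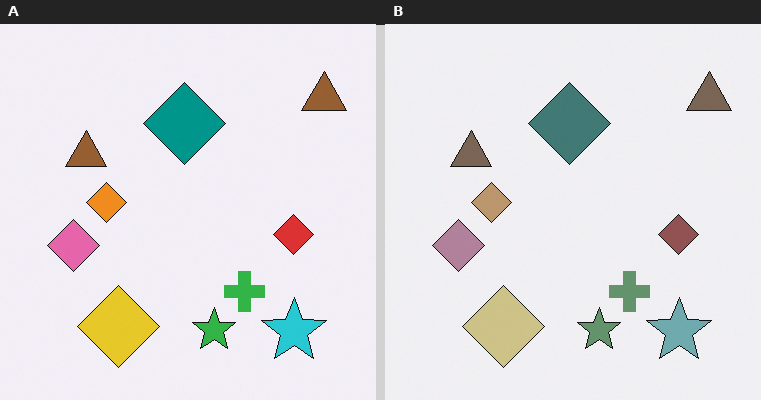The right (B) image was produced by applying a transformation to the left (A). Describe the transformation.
This is the original image heavily desaturated.

All colors are more muted and greyish — a global saturation change.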